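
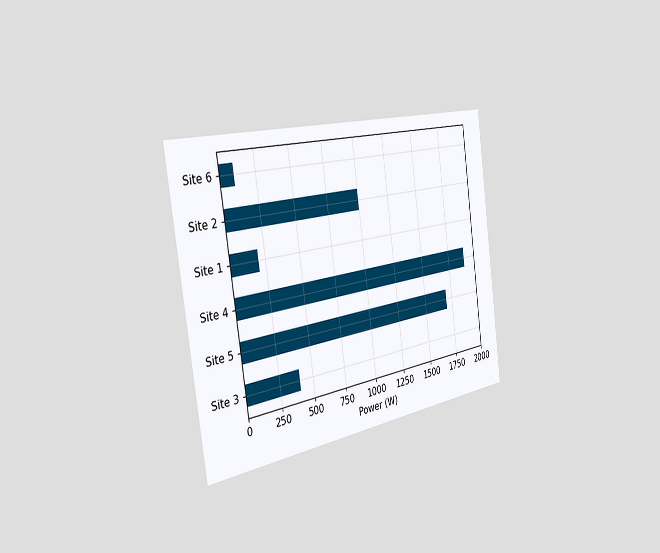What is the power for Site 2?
1000W

The chart is tilted about 8° counter-clockwise and viewed slightly from the left. Reading along the chart's x-axis, the Site 2 bar reaches 1000W.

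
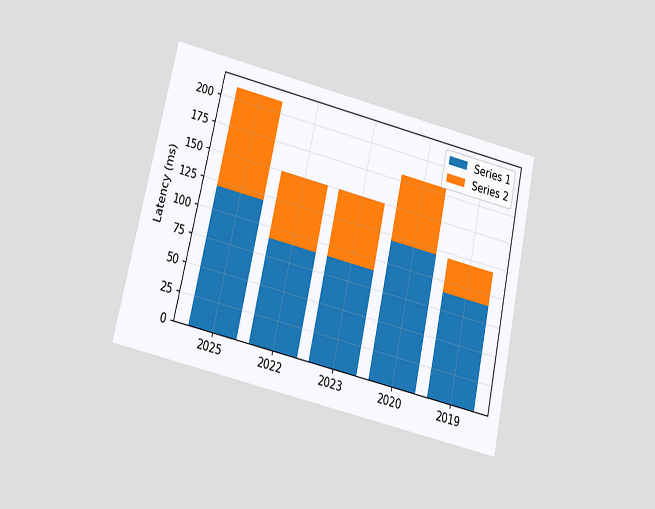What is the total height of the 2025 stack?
The chart is tilted about 13° clockwise and viewed slightly from below. The 2025 stack's top reaches 210ms on the y-axis.

210ms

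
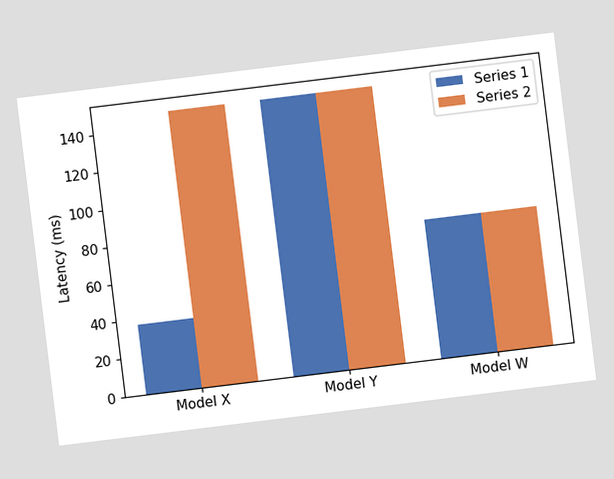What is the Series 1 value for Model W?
74ms

The chart is tilted about 7° counter-clockwise. The Series 1 bar at Model W reaches 74ms on the y-axis.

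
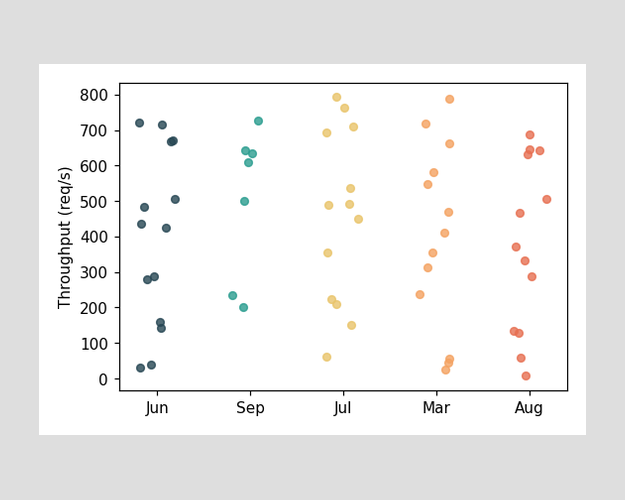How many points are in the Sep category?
Counting the markers in the Sep column gives 7.

7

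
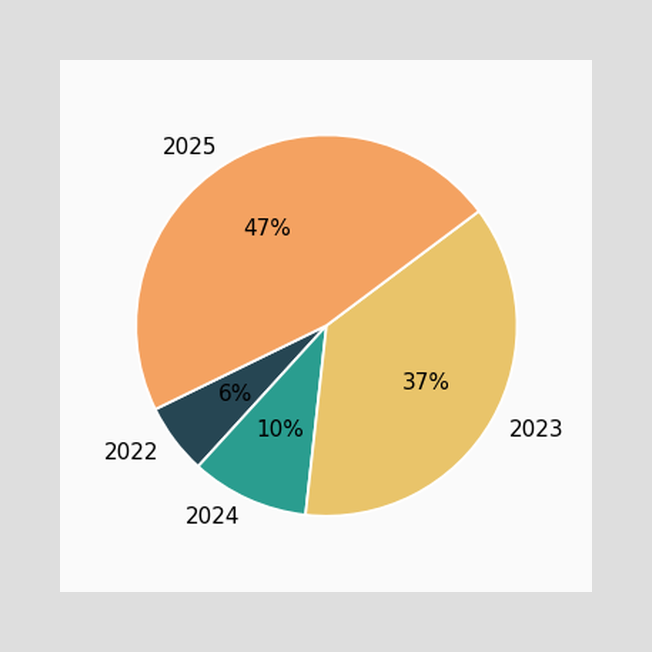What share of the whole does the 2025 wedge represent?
47%

The 2025 slice takes up 47% of the pie.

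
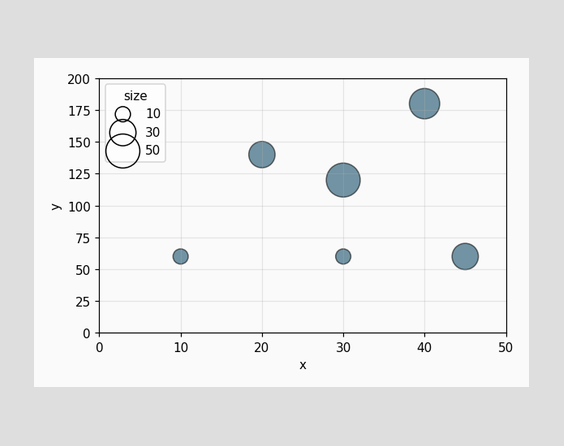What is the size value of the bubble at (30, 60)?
Matching the bubble at (30, 60) against the size legend gives 10.

10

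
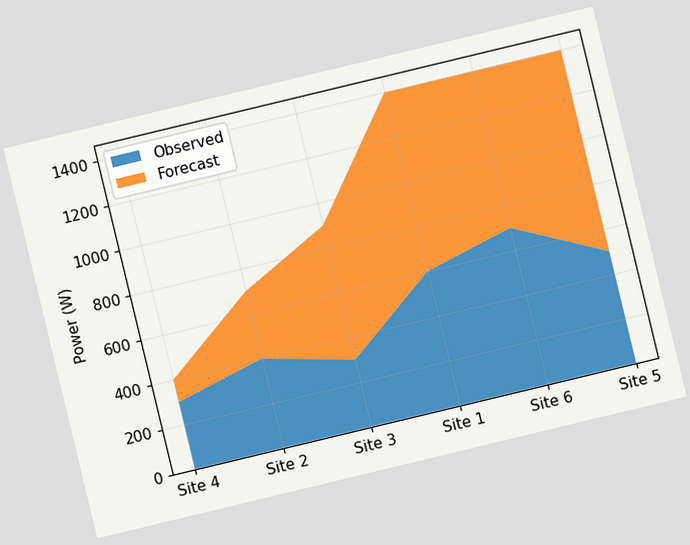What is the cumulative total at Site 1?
The chart is tilted about 14° counter-clockwise. The stacked total at Site 1 reaches 1400W.

1400W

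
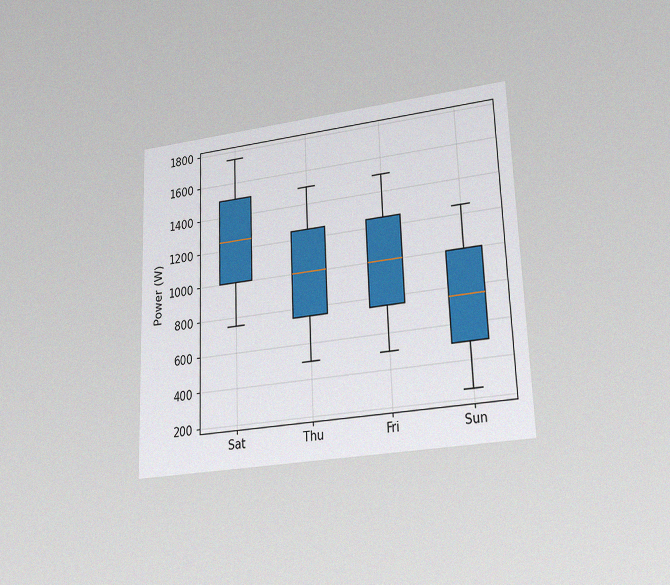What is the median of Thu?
1000W

The chart is tilted about 2° counter-clockwise and viewed at a slight angle, with some photo noise. The median line in the Thu box sits at 1000W.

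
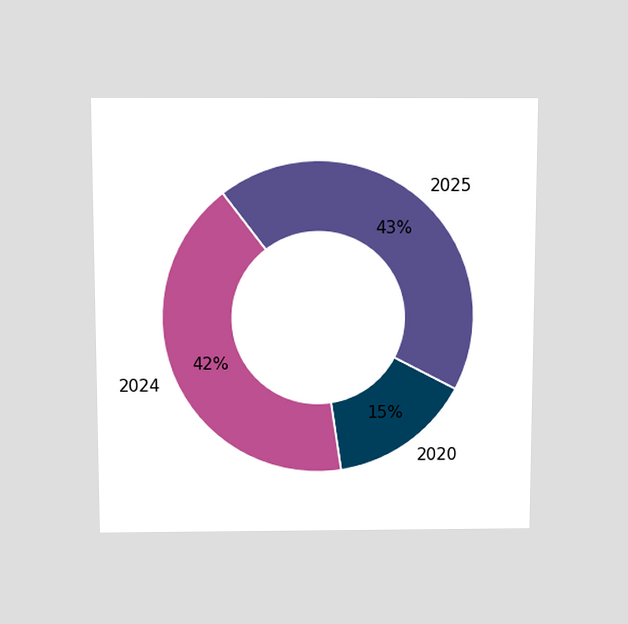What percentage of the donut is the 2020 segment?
15%

The chart is viewed slightly from above. The 2020 segment takes up 15% of the ring.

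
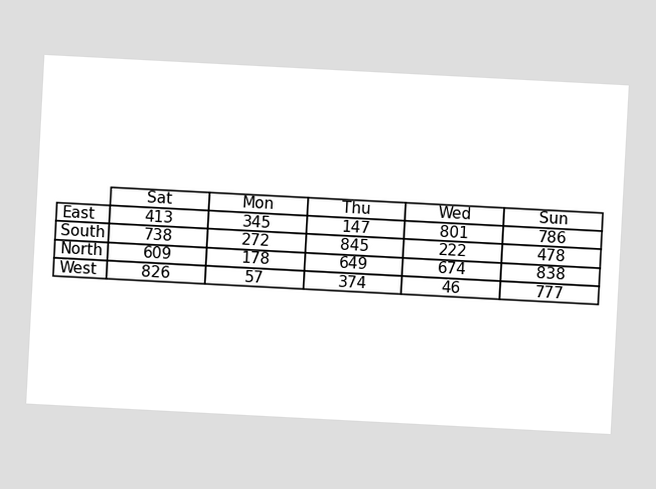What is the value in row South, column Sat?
The chart is tilted about 3° clockwise. The (South, Sat) cell reads 738.

738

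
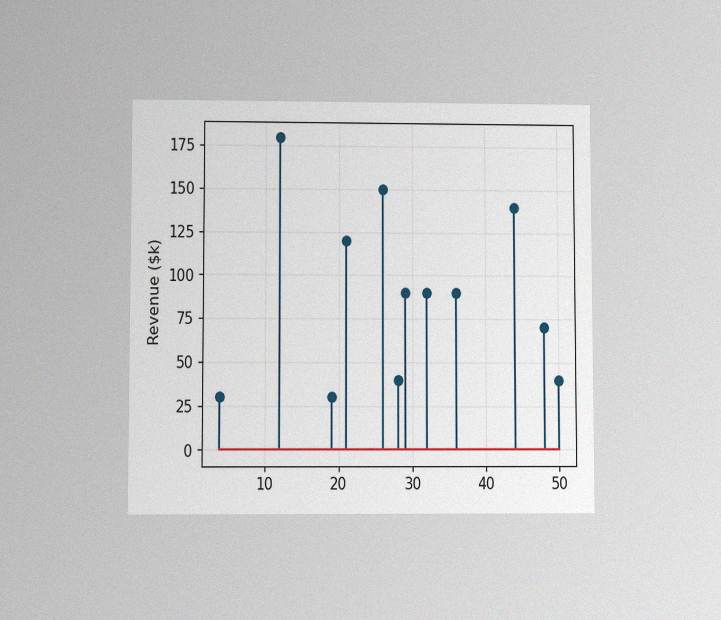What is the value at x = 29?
$90k

The chart is viewed at a slight angle, with some photo noise. The stem at x=29 reaches $90k.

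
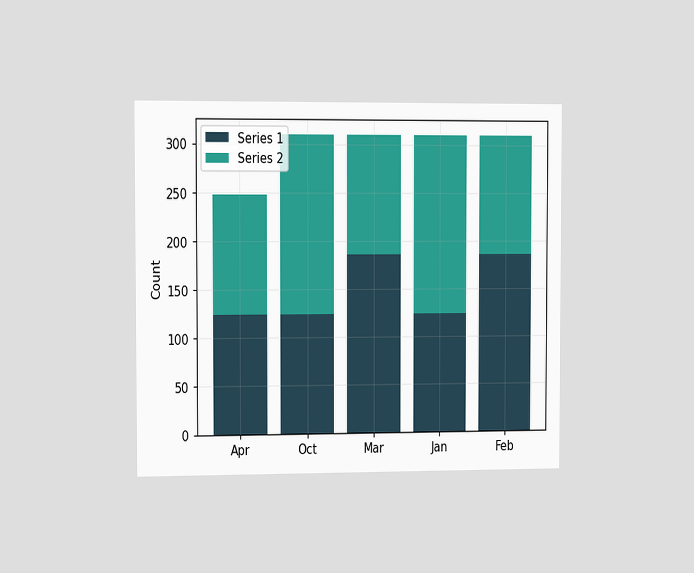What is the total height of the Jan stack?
The chart is viewed slightly from the left. The Jan stack's top reaches 310 on the y-axis.

310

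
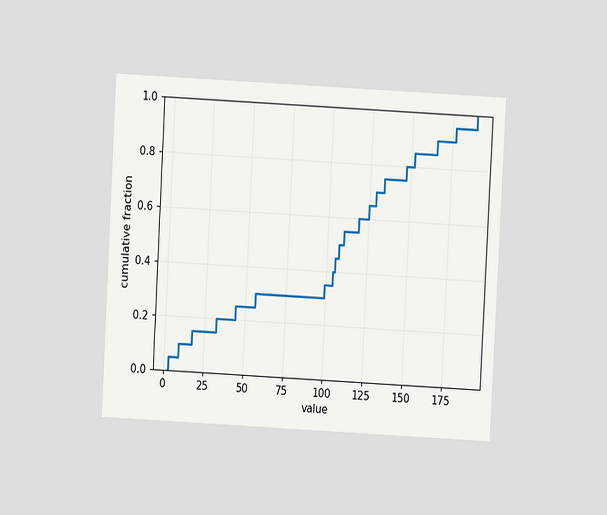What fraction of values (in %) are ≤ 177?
The chart is tilted about 3° clockwise and viewed at a slight angle. At x=177 the ECDF step is at 95%.

95%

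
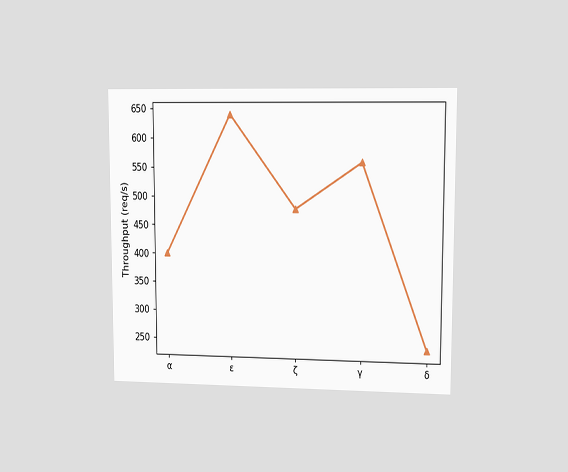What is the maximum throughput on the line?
640req/s

The chart is viewed at a slight angle. The highest point is at ε, and reading across to the y-axis gives 640req/s.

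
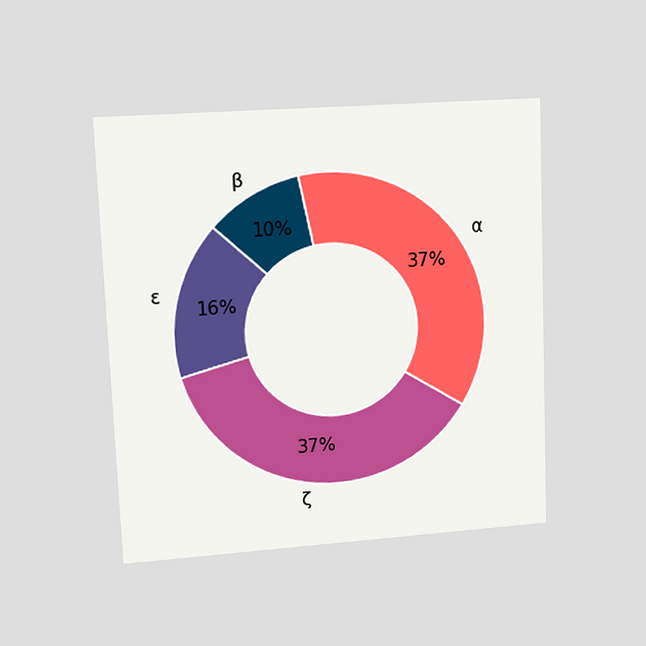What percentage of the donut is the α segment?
37%

The chart is tilted about 2° counter-clockwise and viewed at a slight angle. The α segment takes up 37% of the ring.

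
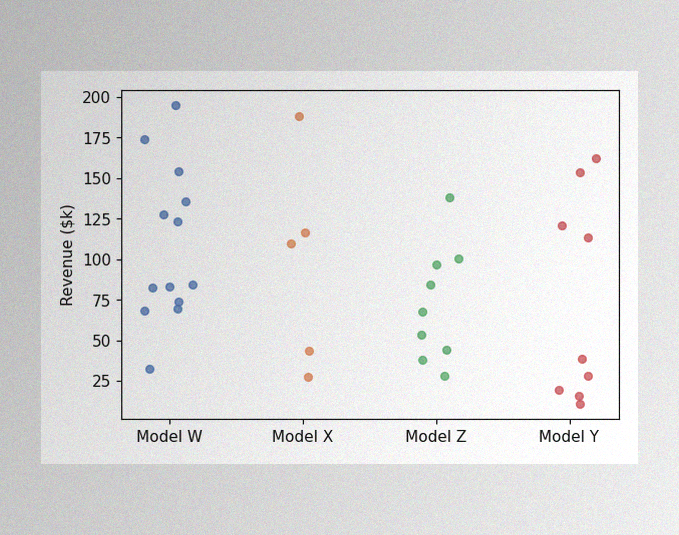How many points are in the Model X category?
The image has some photo noise and uneven lighting. Counting the markers in the Model X column gives 5.

5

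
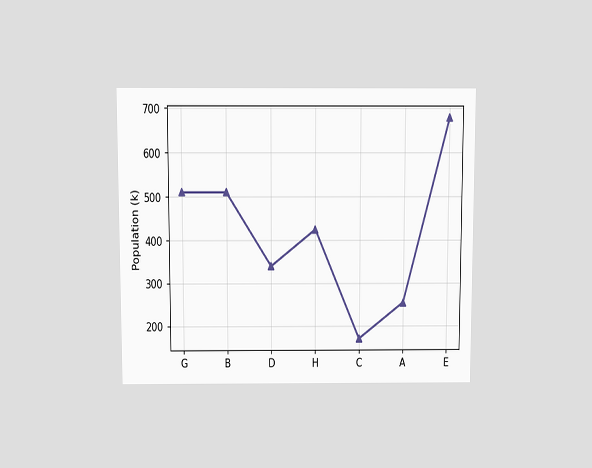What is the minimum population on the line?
170k

The chart is viewed slightly from above. The lowest point is at C, and reading across to the y-axis gives 170k.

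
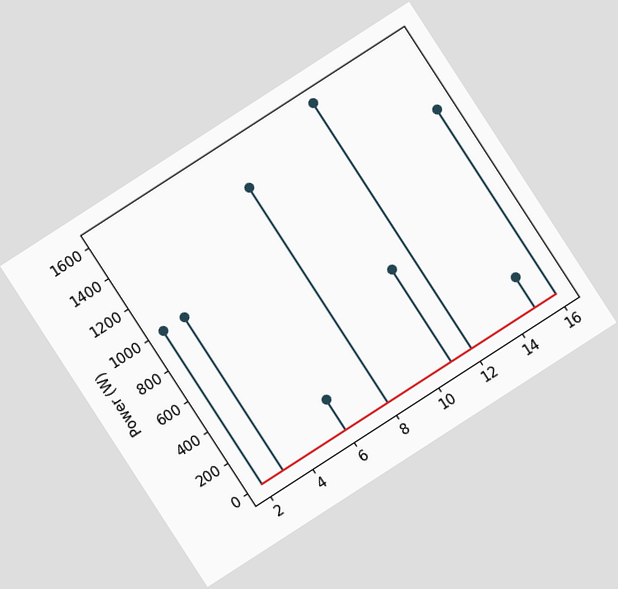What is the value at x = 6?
The chart is tilted about 33° counter-clockwise. The stem at x=6 reaches 200W.

200W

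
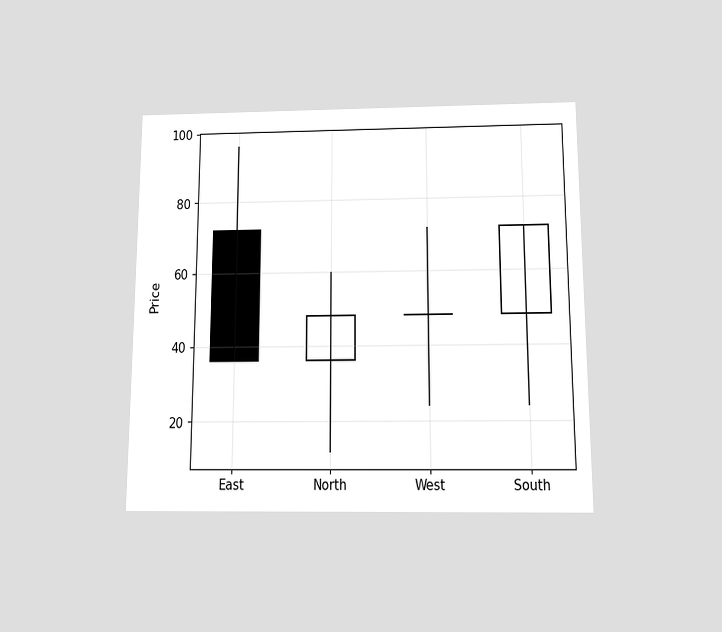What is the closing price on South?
72

The chart is viewed slightly from below. The South candle closes at 72.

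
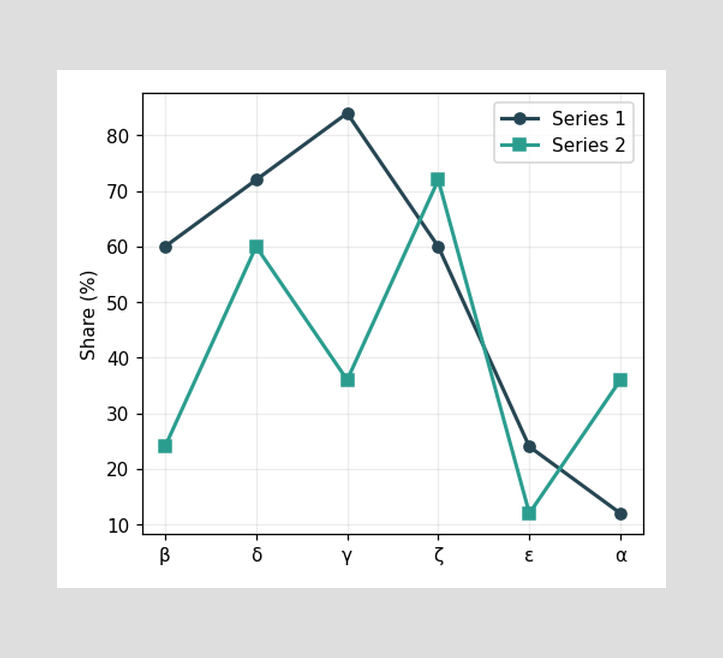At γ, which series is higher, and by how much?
Series 1, by 48%

At γ, Series 1 sits above the other line by 48%.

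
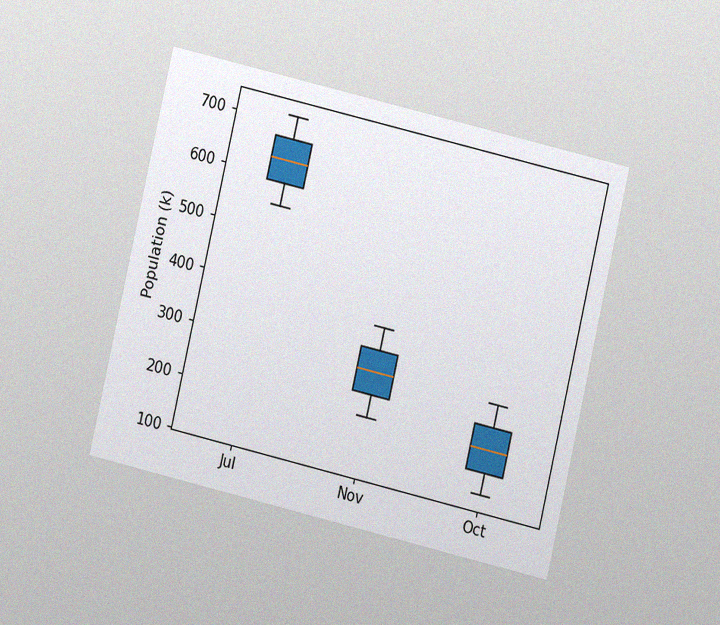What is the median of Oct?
210k

The chart is tilted about 13° clockwise and viewed at a slight angle, with some photo noise. The median line in the Oct box sits at 210k.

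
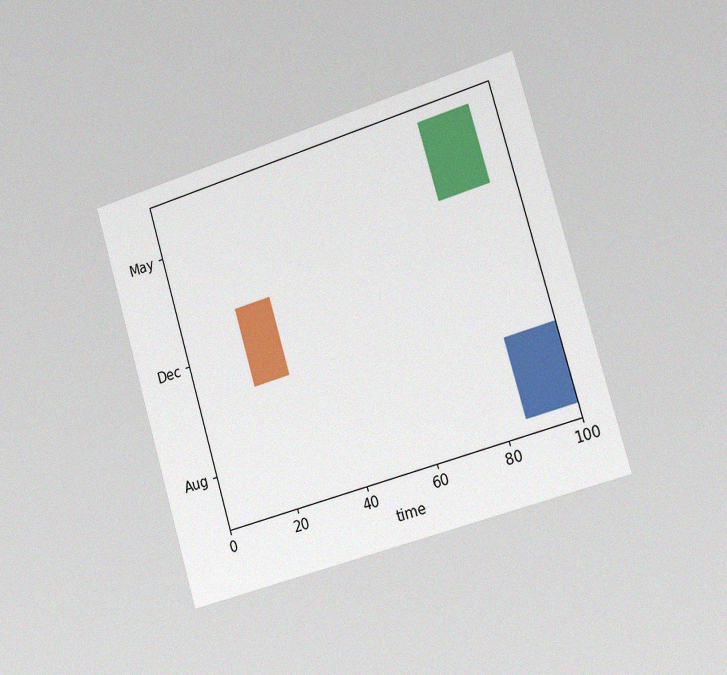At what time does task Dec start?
The chart is tilted about 16° counter-clockwise and viewed slightly from the right, with some photo noise. The Dec bar begins at t=17.

17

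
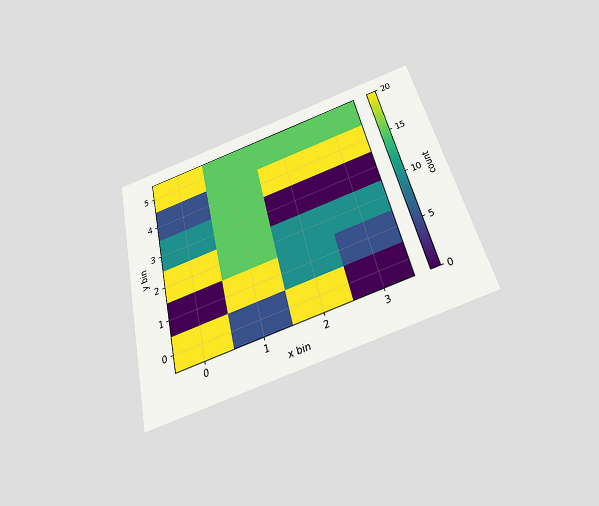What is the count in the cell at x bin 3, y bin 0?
The chart is tilted about 14° counter-clockwise and viewed slightly from below. Matching the cell (3, 0) against the colorbar gives 0.

0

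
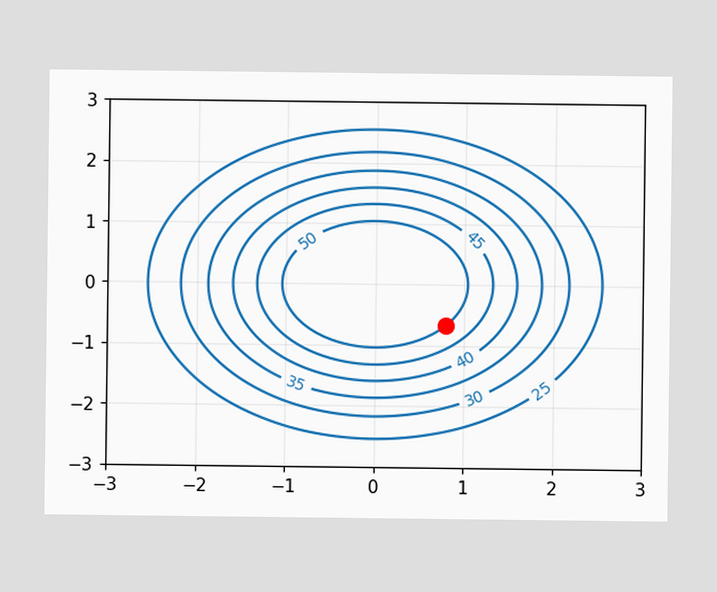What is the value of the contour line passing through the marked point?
The marked point sits on the contour labelled 50.

50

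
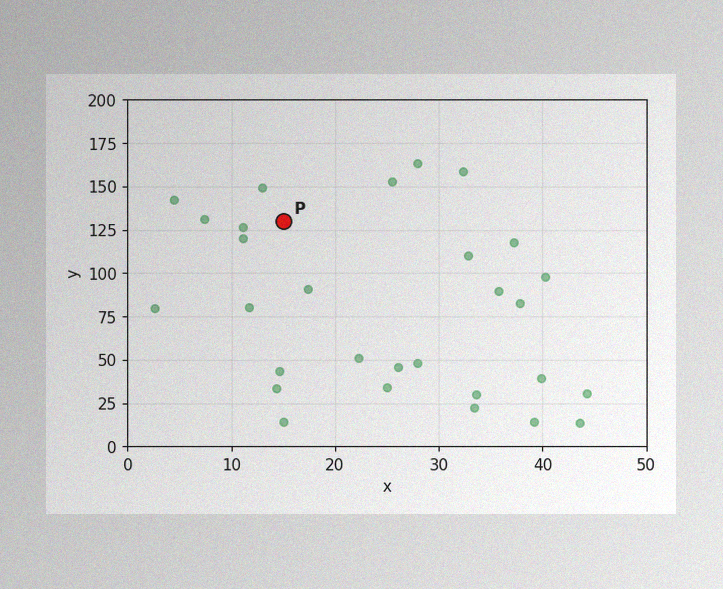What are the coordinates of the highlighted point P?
(15, 130)

The image has some photo noise and uneven lighting. Following the gridlines from P to each axis, P sits at (15, 130).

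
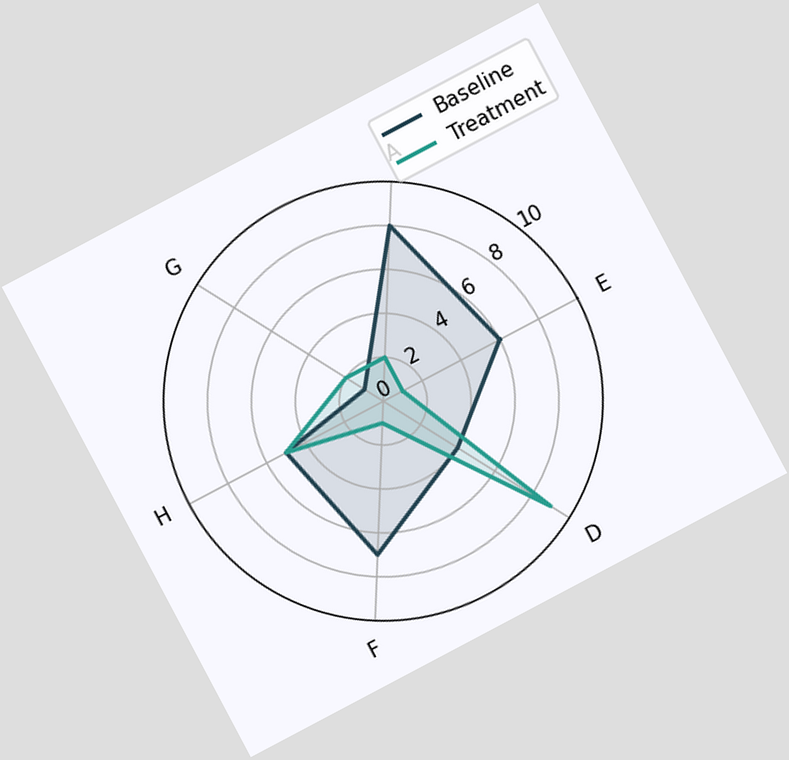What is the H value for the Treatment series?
The chart is tilted about 28° counter-clockwise. On the H axis, Treatment reaches 5.

5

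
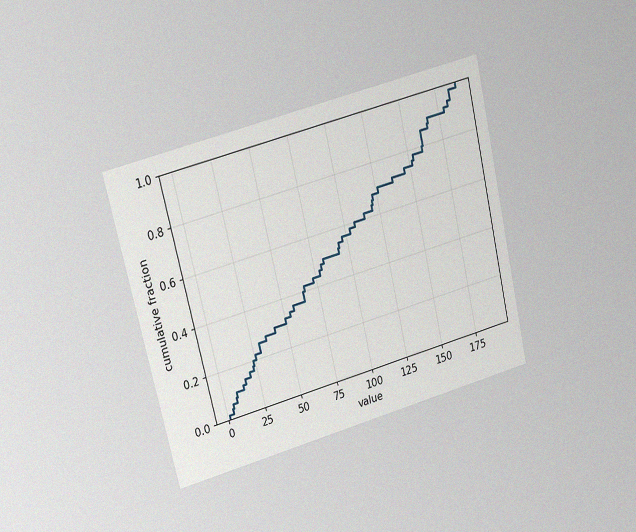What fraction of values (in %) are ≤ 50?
32%

The chart is tilted about 13° counter-clockwise and viewed at a slight angle, with some photo noise. At x=50 the ECDF step is at 32%.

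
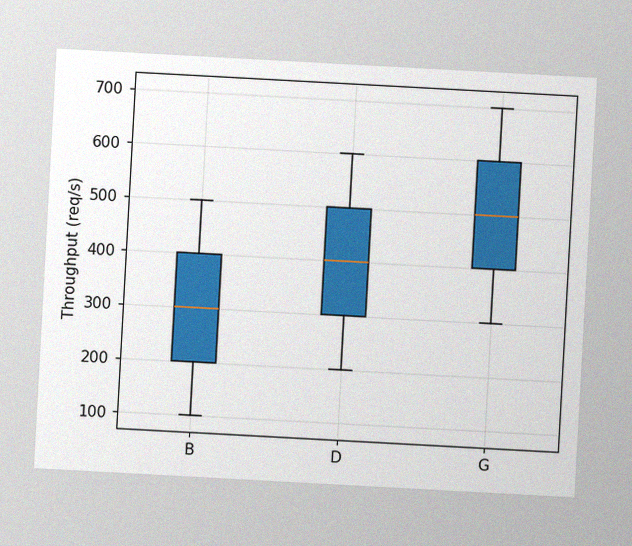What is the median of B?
300req/s

The chart is tilted about 3° clockwise, with some photo noise. The median line in the B box sits at 300req/s.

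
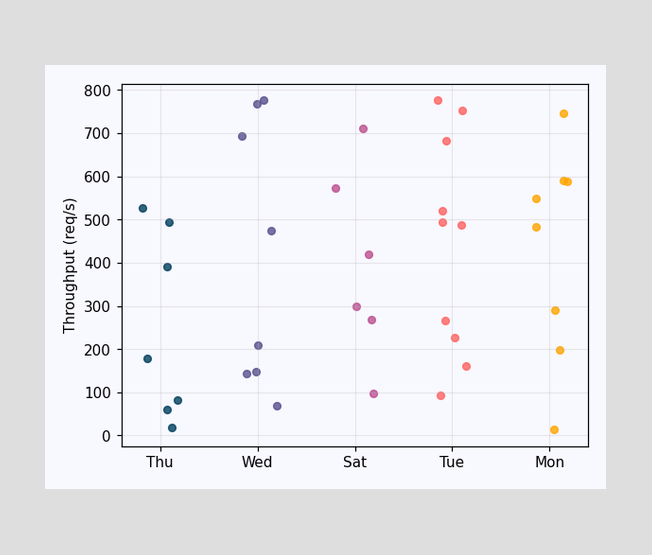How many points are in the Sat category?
6

Counting the markers in the Sat column gives 6.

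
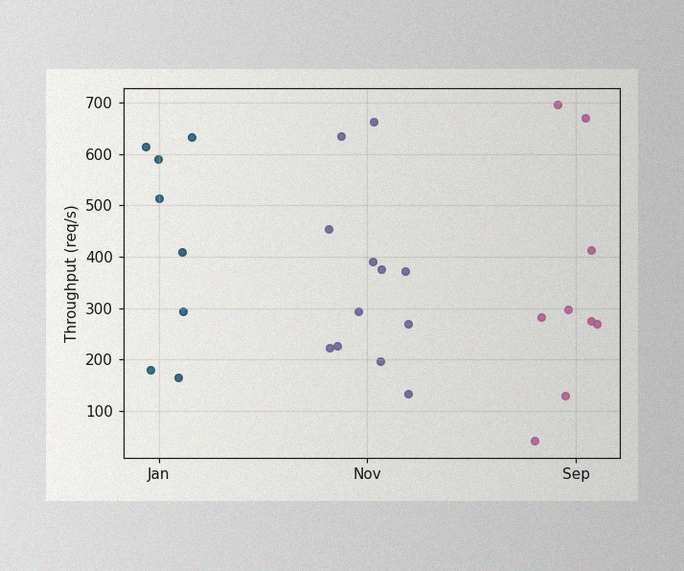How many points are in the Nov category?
The image has some photo noise and uneven lighting. Counting the markers in the Nov column gives 12.

12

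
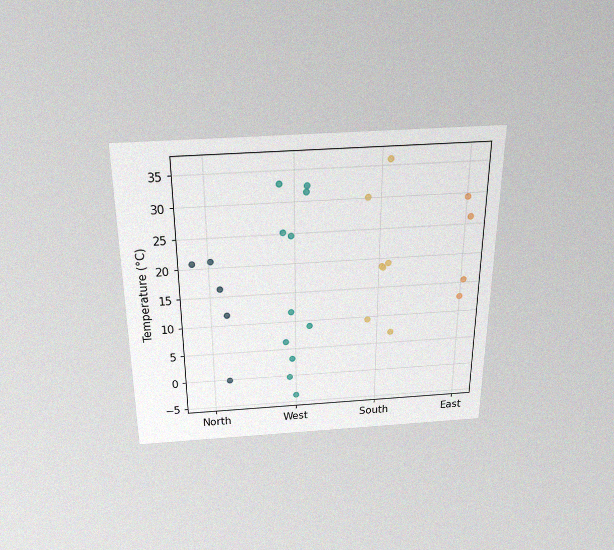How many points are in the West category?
The chart is viewed slightly from above, with some photo noise. Counting the markers in the West column gives 11.

11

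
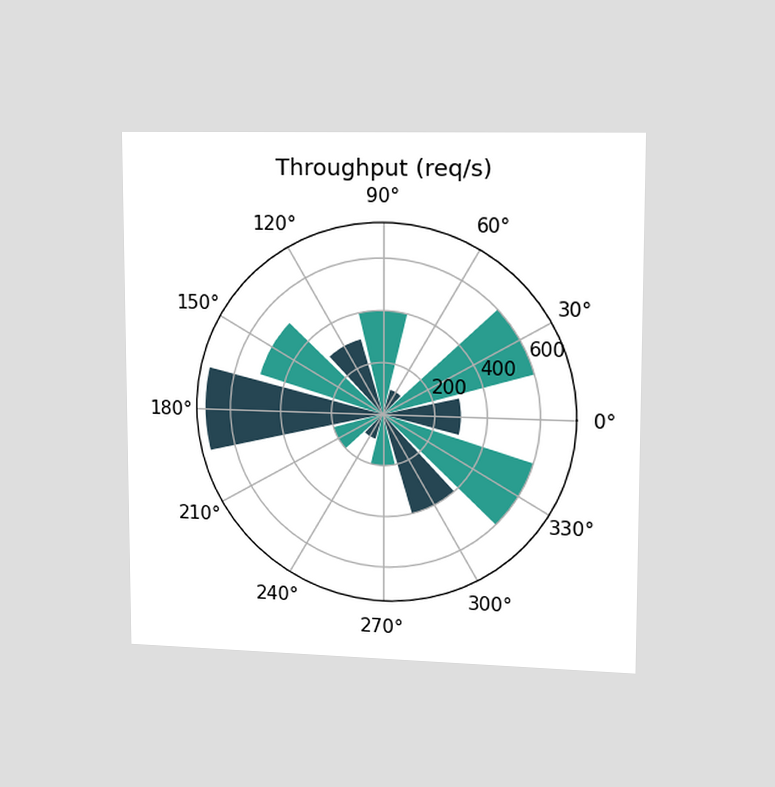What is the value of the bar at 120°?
The chart is viewed slightly from the right. The bar at 120° reaches 300req/s on the radial axis.

300req/s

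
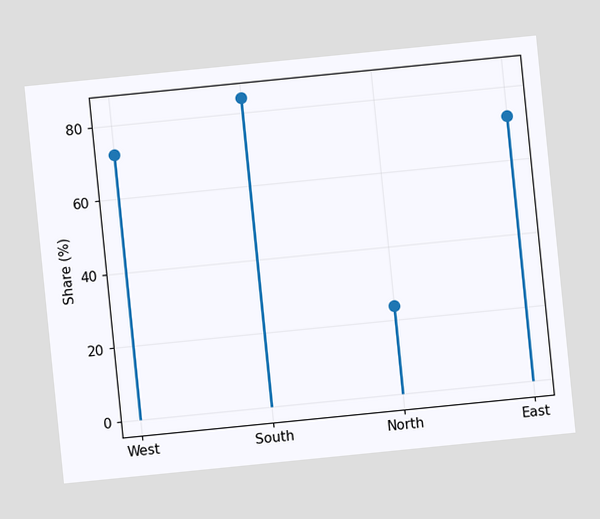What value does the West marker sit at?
The chart is tilted about 6° counter-clockwise. The West marker sits at 72%.

72%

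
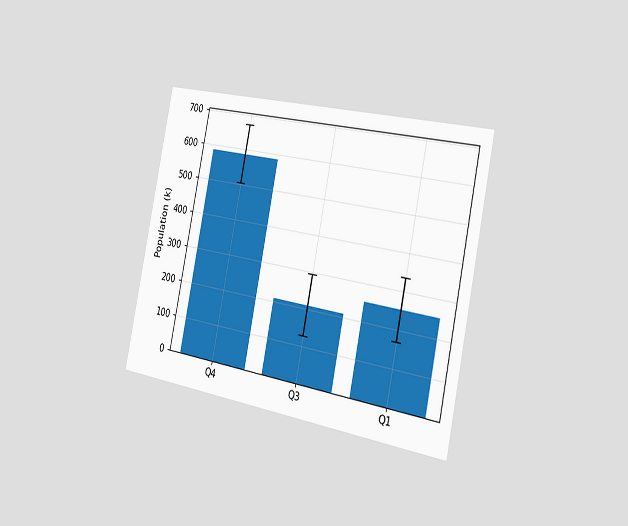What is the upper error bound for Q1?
336k

The chart is tilted about 12° clockwise and viewed slightly from the right. The Q1 bar's upper whisker reaches 336k.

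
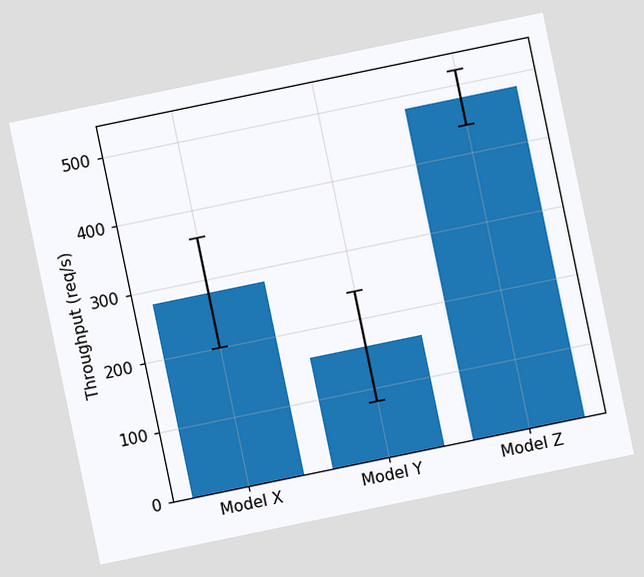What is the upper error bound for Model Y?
240req/s

The chart is tilted about 12° counter-clockwise. The Model Y bar's upper whisker reaches 240req/s.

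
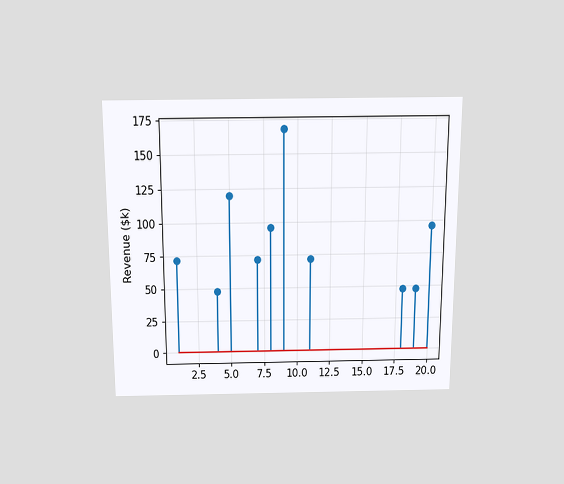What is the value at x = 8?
The chart is viewed slightly from above. The stem at x=8 reaches $96k.

$96k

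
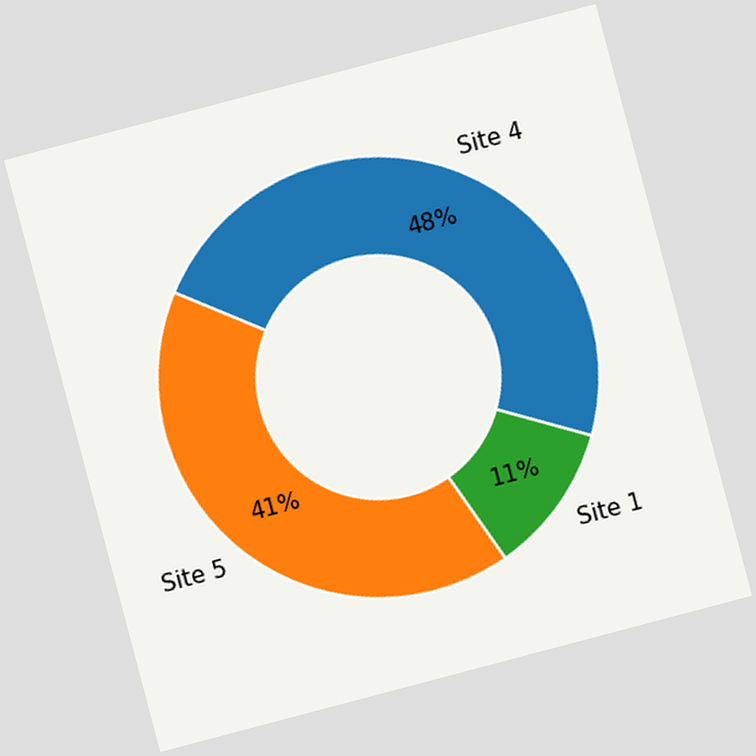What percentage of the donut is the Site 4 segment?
48%

The chart is tilted about 15° counter-clockwise. The Site 4 segment takes up 48% of the ring.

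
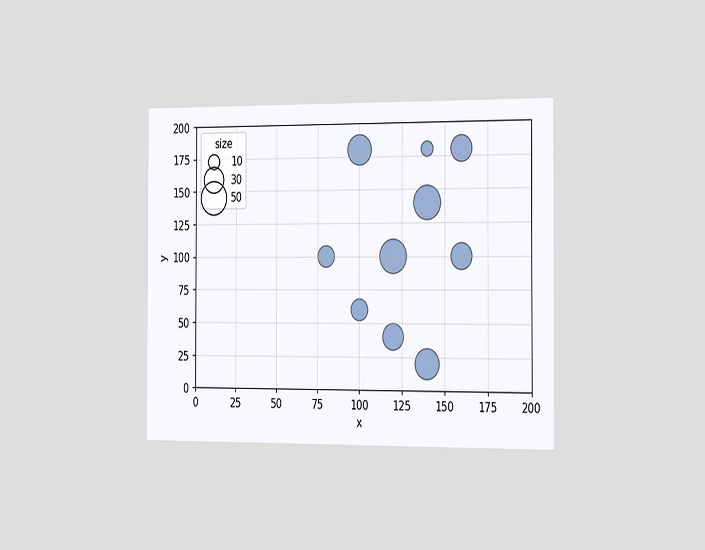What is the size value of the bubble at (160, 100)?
30

The chart is viewed slightly from the right. Matching the bubble at (160, 100) against the size legend gives 30.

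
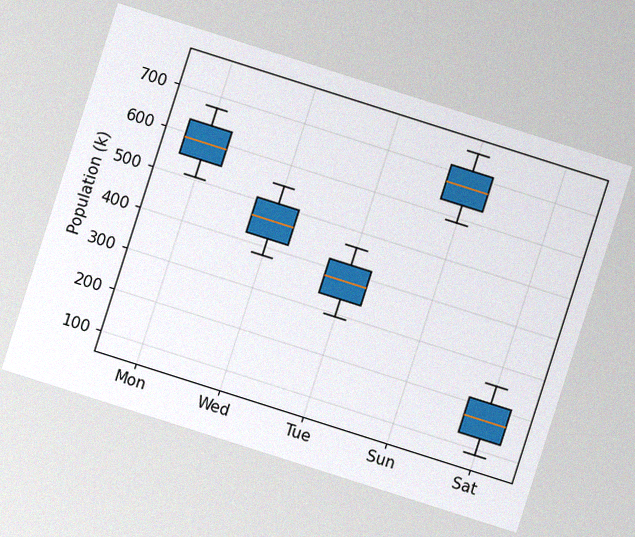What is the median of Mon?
The chart is tilted about 18° clockwise, with some photo noise. The median line in the Mon box sits at 588k.

588k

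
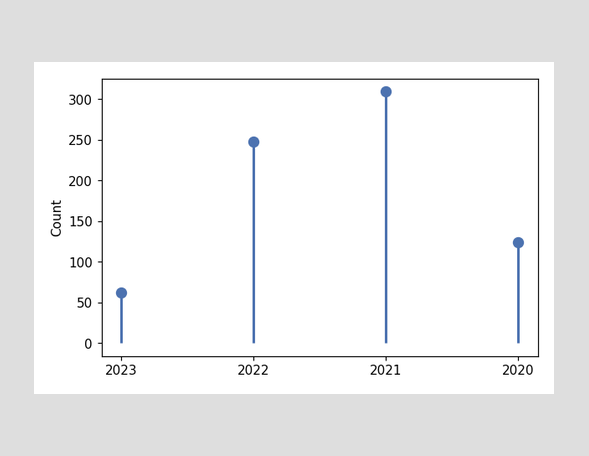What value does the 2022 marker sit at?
248

The 2022 marker sits at 248.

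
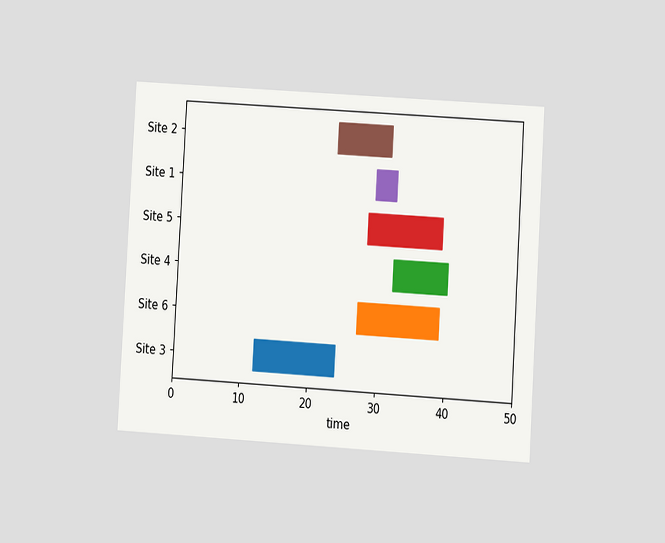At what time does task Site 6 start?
27

The chart is tilted about 3° clockwise and viewed at a slight angle. The Site 6 bar begins at t=27.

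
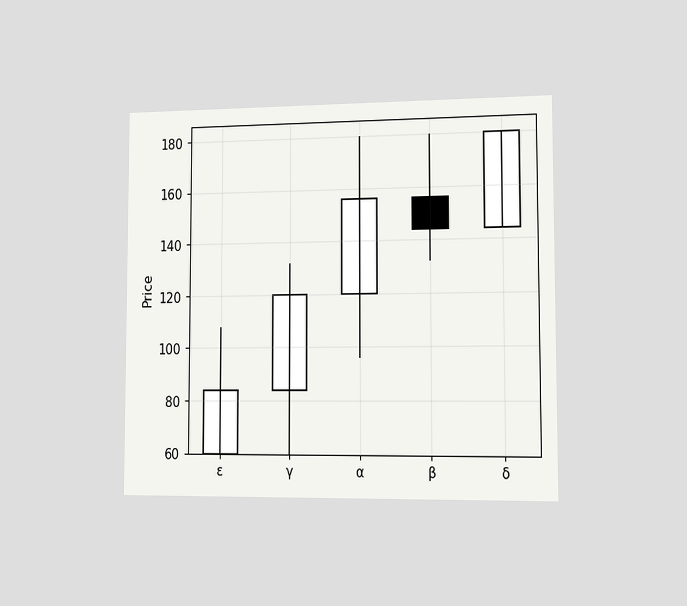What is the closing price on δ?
180

The chart is viewed slightly from the right. The δ candle closes at 180.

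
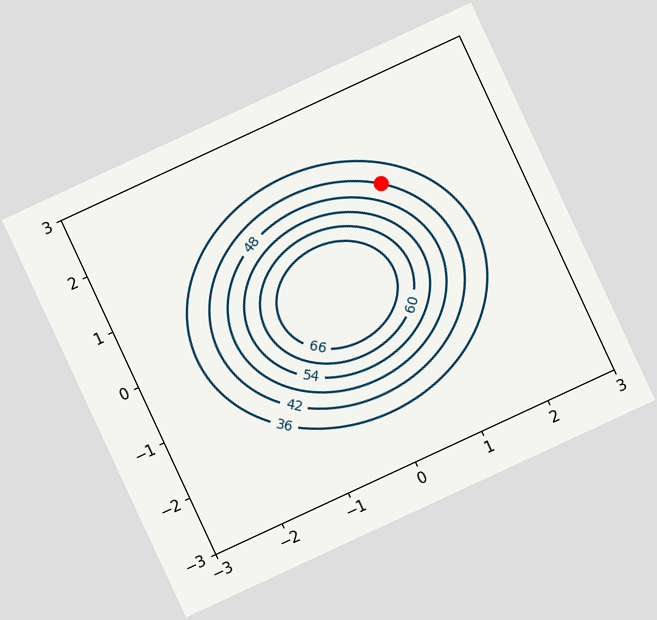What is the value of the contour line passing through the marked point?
The chart is tilted about 25° counter-clockwise. The marked point sits on the contour labelled 42.

42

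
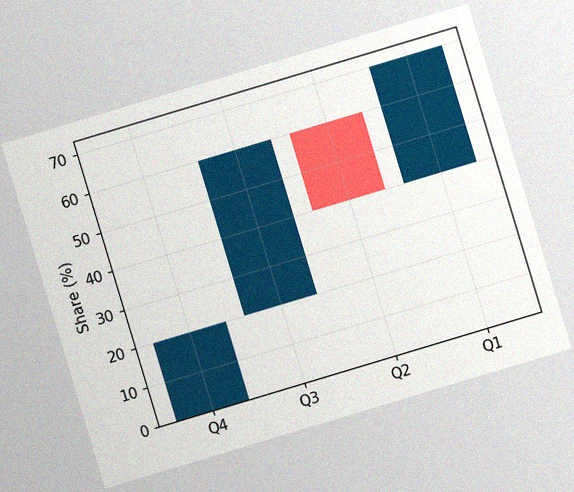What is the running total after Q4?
The chart is tilted about 17° counter-clockwise, with some photo noise. After Q4 the running total reaches 20%.

20%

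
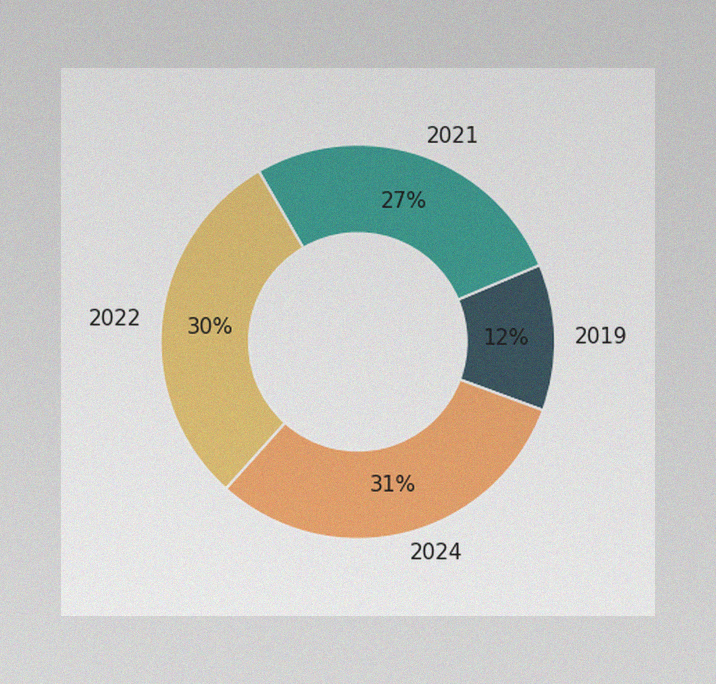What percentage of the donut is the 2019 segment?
The image has some photo noise and uneven lighting. The 2019 segment takes up 12% of the ring.

12%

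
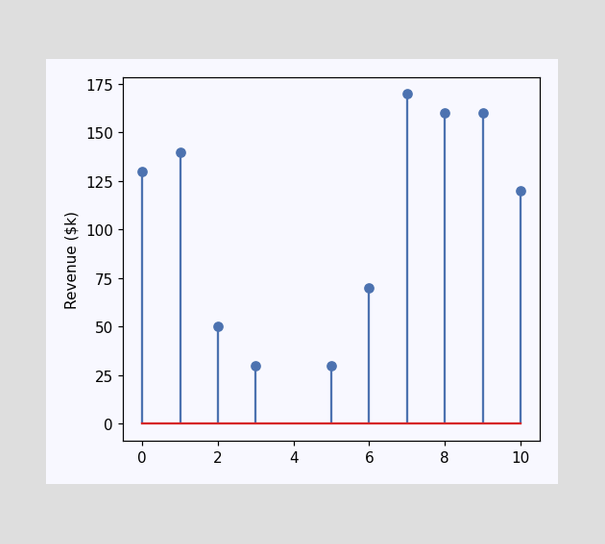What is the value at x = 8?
The stem at x=8 reaches $160k.

$160k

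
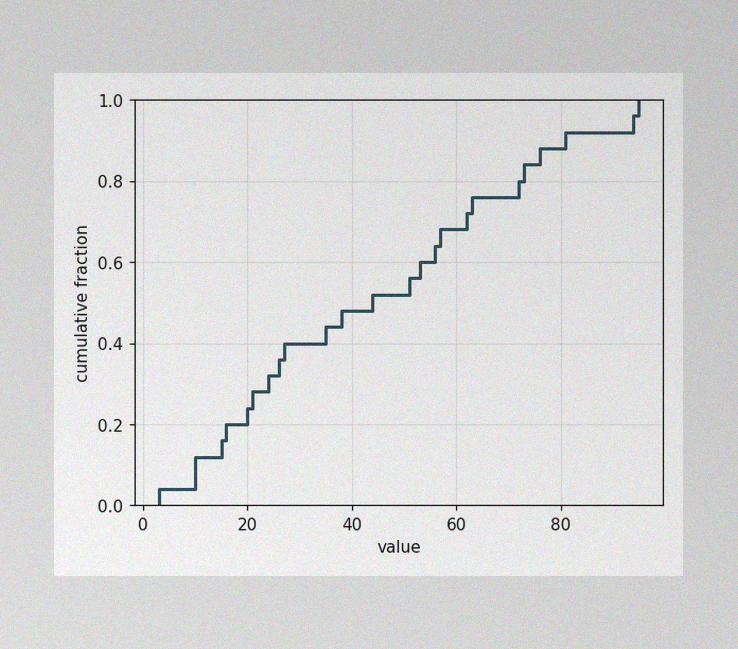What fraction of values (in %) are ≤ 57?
68%

The image has some photo noise and uneven lighting. At x=57 the ECDF step is at 68%.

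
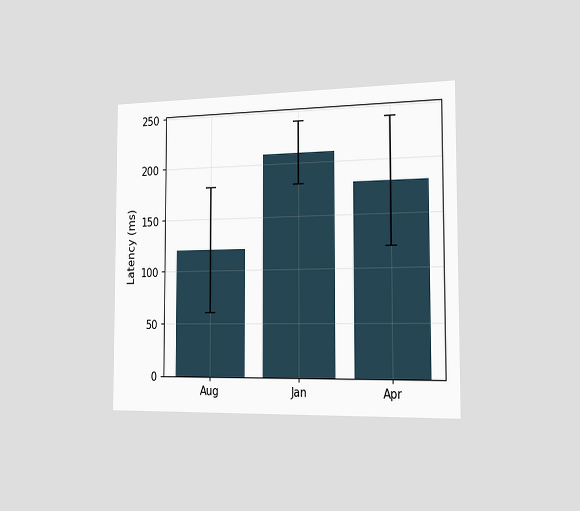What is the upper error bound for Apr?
240ms

The chart is viewed slightly from the right. The Apr bar's upper whisker reaches 240ms.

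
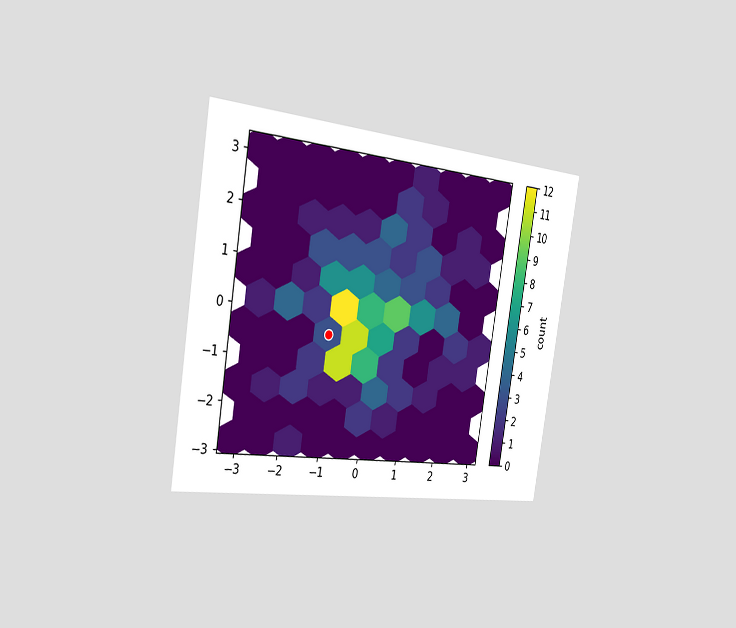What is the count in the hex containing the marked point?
The chart is tilted about 9° clockwise and viewed slightly from the left. The marked hex reads 3 on the colorbar.

3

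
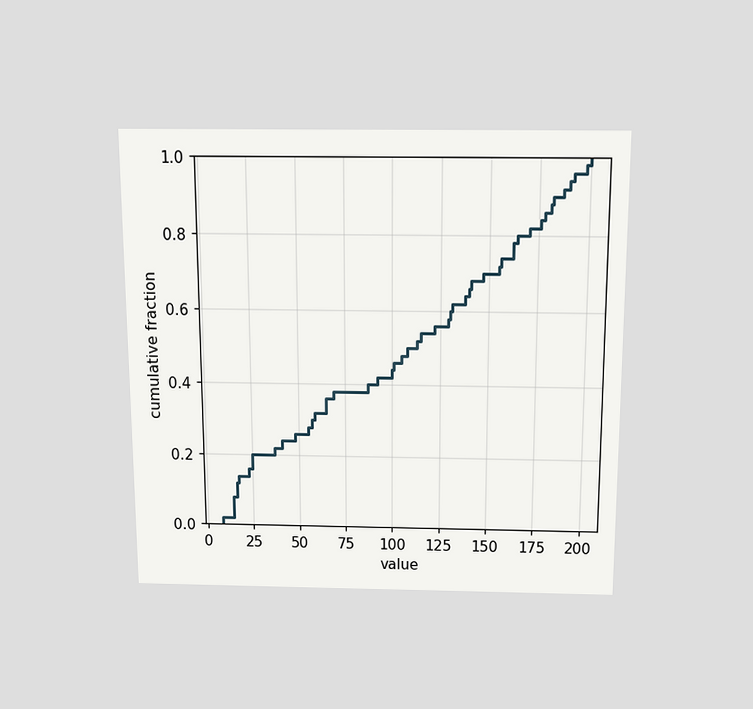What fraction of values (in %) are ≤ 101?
The chart is viewed slightly from above. At x=101 the ECDF step is at 46%.

46%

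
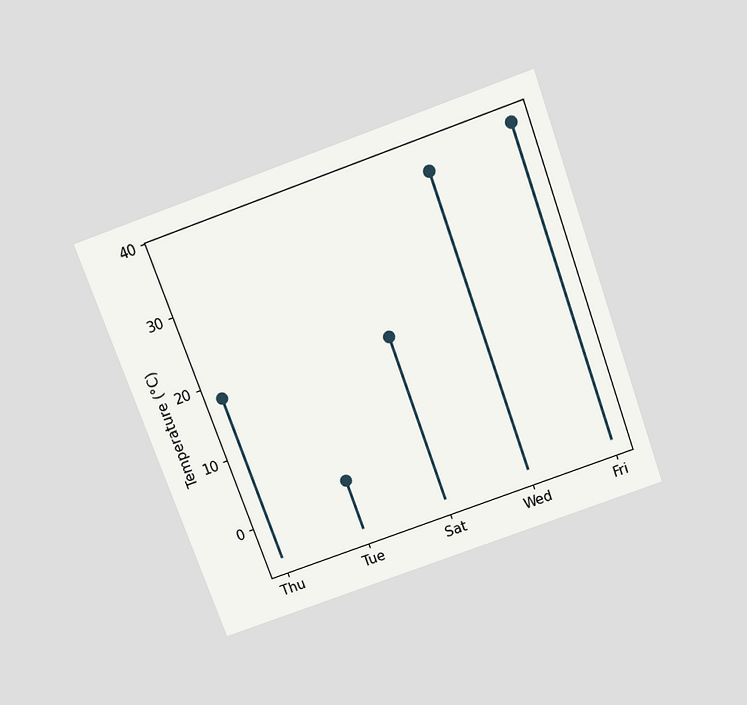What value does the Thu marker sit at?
18°C

The chart is tilted about 20° counter-clockwise and viewed slightly from above. The Thu marker sits at 18°C.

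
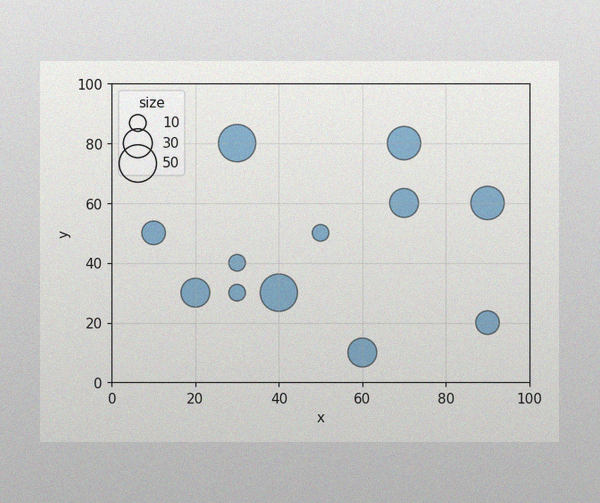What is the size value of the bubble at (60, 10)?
30

The image has some photo noise and uneven lighting. Matching the bubble at (60, 10) against the size legend gives 30.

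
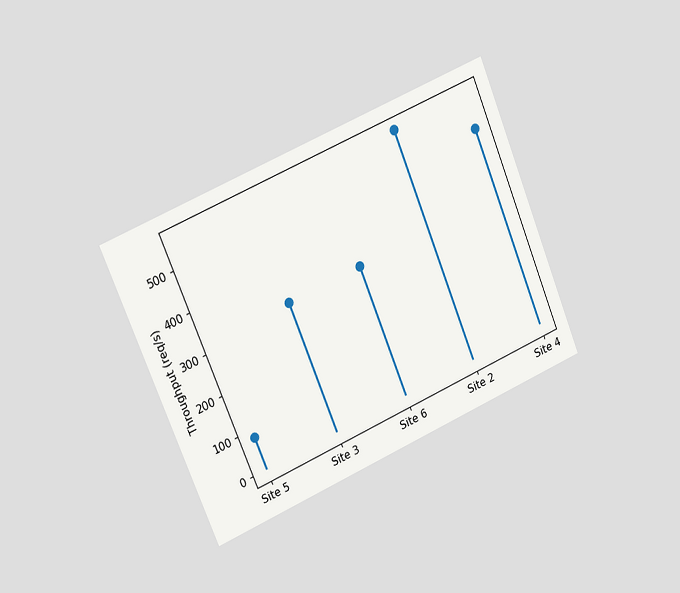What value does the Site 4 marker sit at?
The chart is tilted about 23° counter-clockwise and viewed slightly from the left. The Site 4 marker sits at 480req/s.

480req/s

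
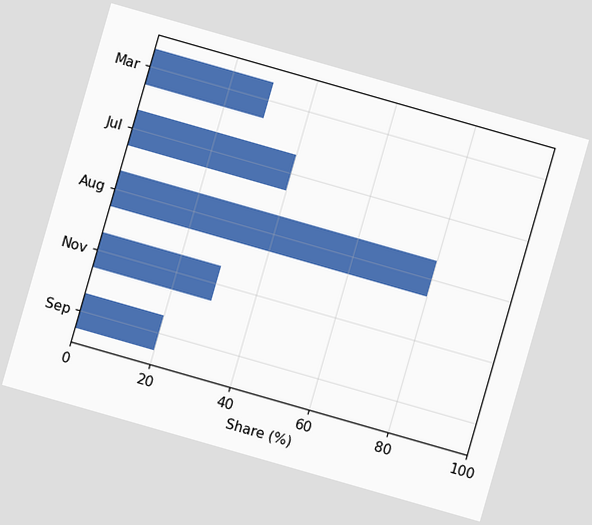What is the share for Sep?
20%

The chart is tilted about 16° clockwise. Reading along the chart's x-axis, the Sep bar reaches 20%.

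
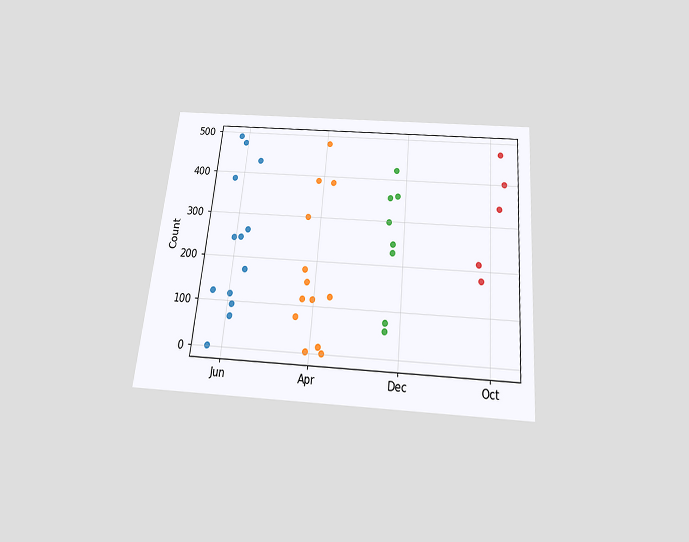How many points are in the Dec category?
8

The chart is tilted about 5° clockwise and viewed slightly from below. Counting the markers in the Dec column gives 8.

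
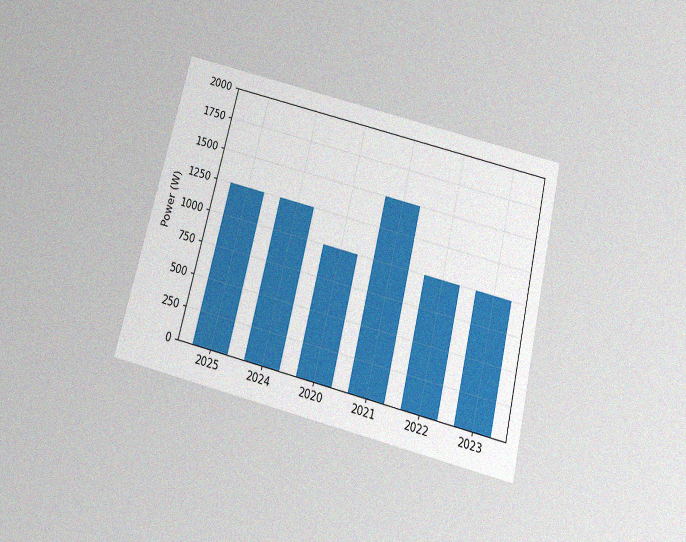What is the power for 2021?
The chart is tilted about 14° clockwise and viewed slightly from below, with some photo noise. Reading along the chart's y-axis, the 2021 bar reaches 1500W.

1500W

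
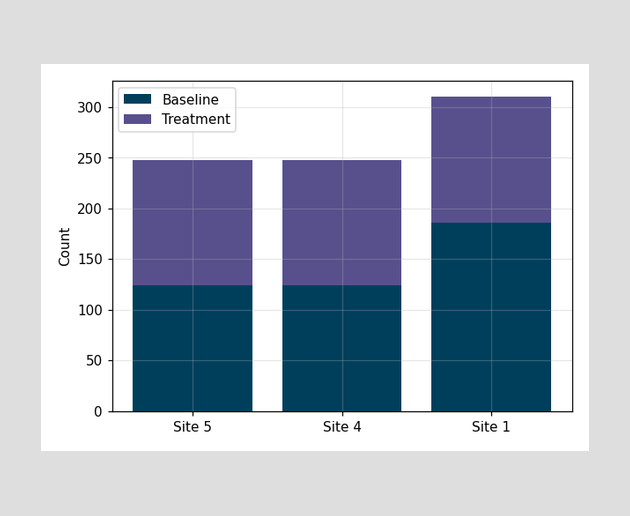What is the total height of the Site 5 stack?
The Site 5 stack's top reaches 248 on the y-axis.

248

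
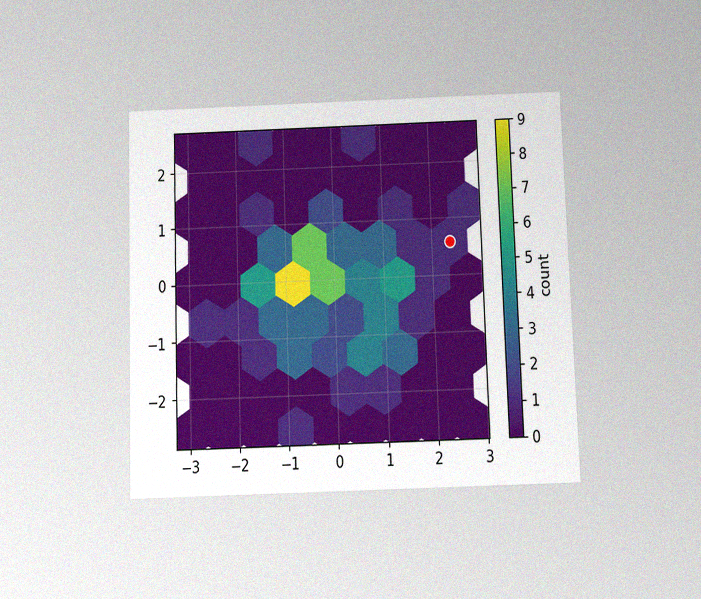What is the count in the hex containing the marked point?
1

The chart is viewed slightly from below, with some photo noise. The marked hex reads 1 on the colorbar.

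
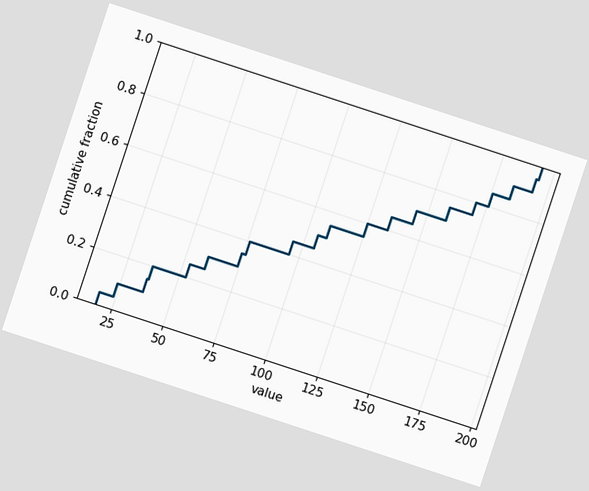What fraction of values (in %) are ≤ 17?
The chart is tilted about 18° clockwise. At x=17 the ECDF step is at 5%.

5%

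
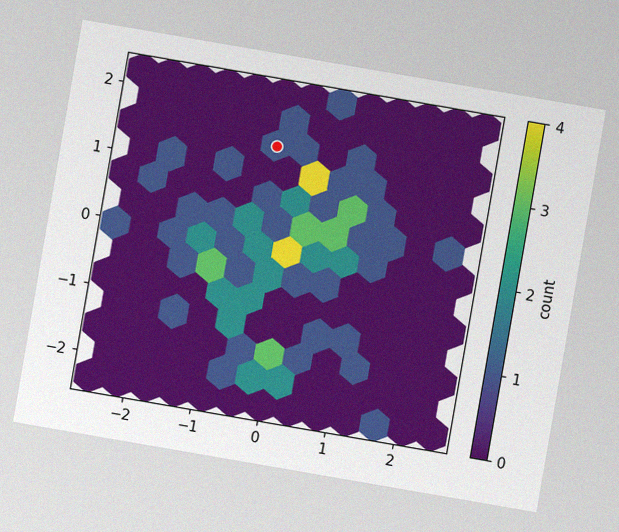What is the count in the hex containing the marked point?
1

The chart is tilted about 10° clockwise, with some photo noise. The marked hex reads 1 on the colorbar.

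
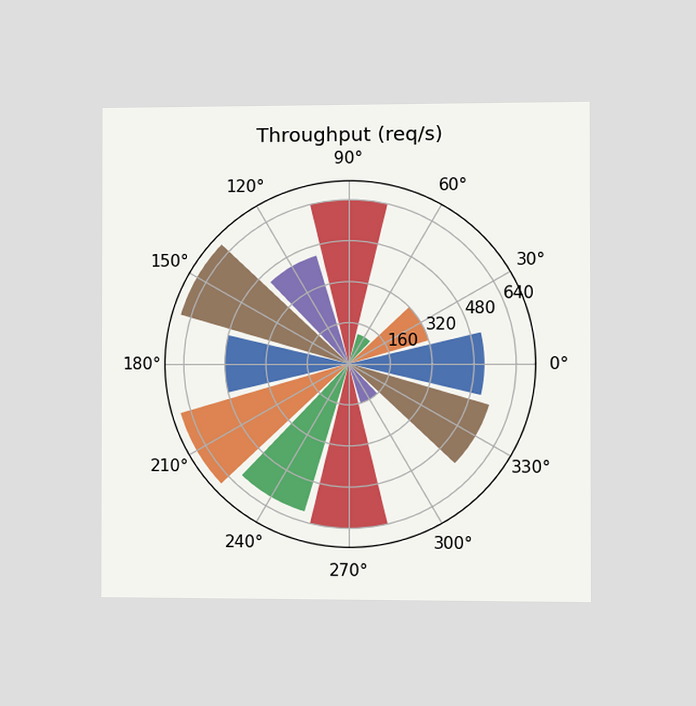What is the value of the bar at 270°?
640req/s

The chart is viewed slightly from the right. The bar at 270° reaches 640req/s on the radial axis.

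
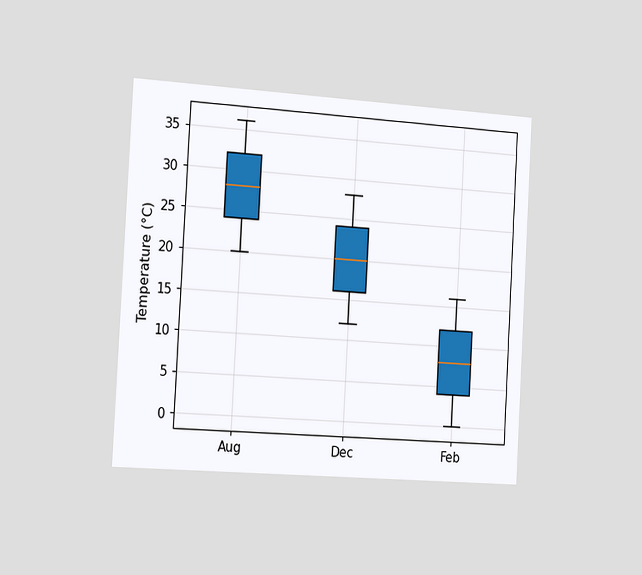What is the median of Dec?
The chart is tilted about 3° clockwise and viewed slightly from the left. The median line in the Dec box sits at 20°C.

20°C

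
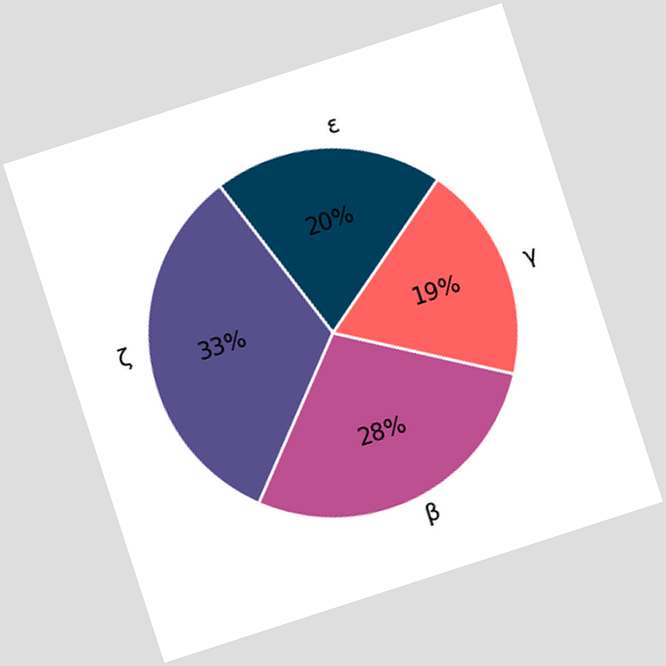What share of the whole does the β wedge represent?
The chart is tilted about 18° counter-clockwise. The β slice takes up 28% of the pie.

28%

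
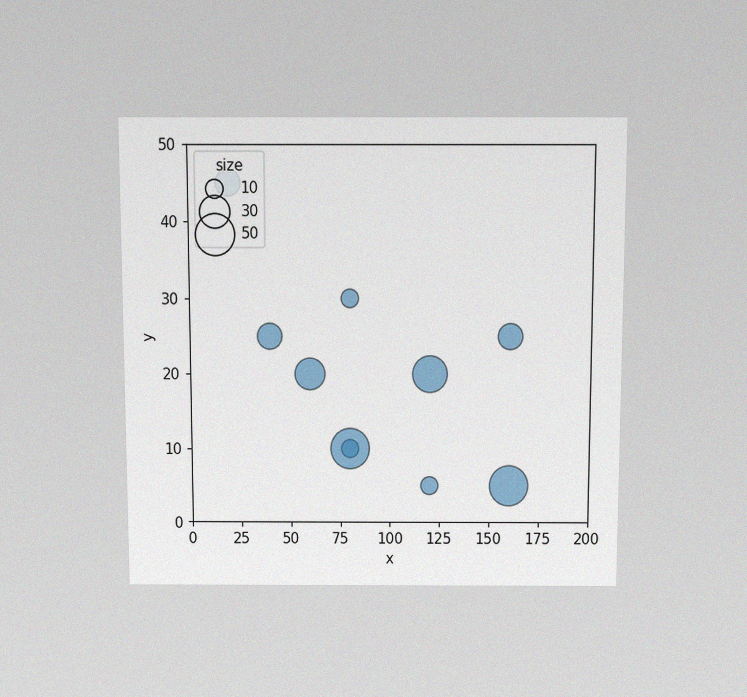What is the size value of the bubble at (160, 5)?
The chart is viewed slightly from above, with some photo noise. Matching the bubble at (160, 5) against the size legend gives 50.

50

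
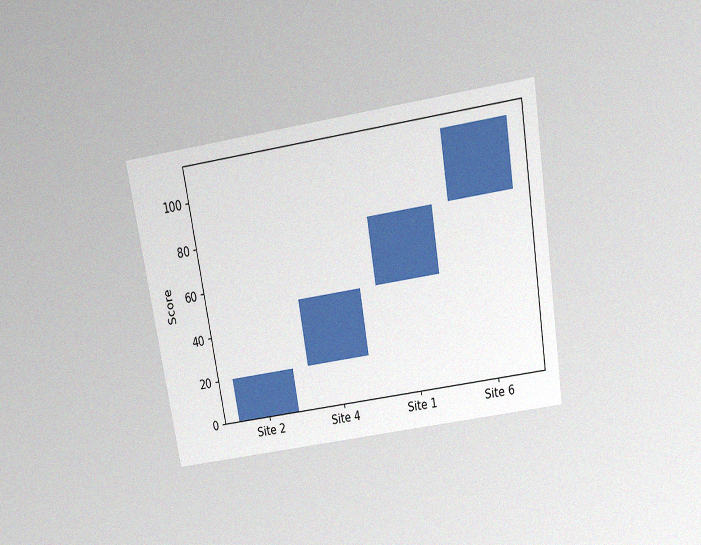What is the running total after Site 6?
110

The chart is tilted about 9° counter-clockwise and viewed slightly from above, with some photo noise. After Site 6 the running total reaches 110.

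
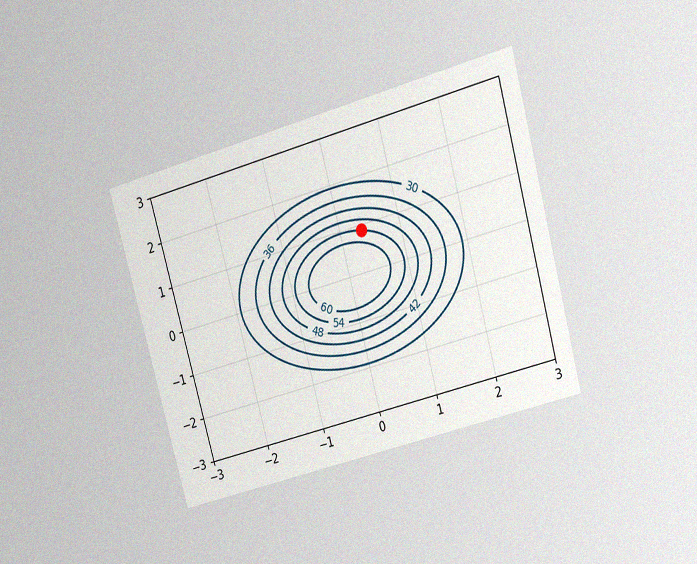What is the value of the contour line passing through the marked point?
The chart is tilted about 15° counter-clockwise and viewed at a slight angle, with some photo noise. The marked point sits on the contour labelled 54.

54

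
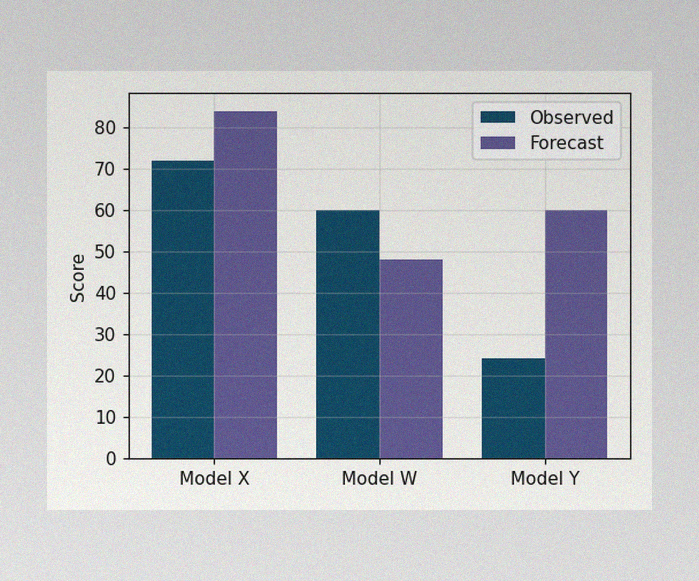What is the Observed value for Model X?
The image has some photo noise and uneven lighting. The Observed bar at Model X reaches 72 on the y-axis.

72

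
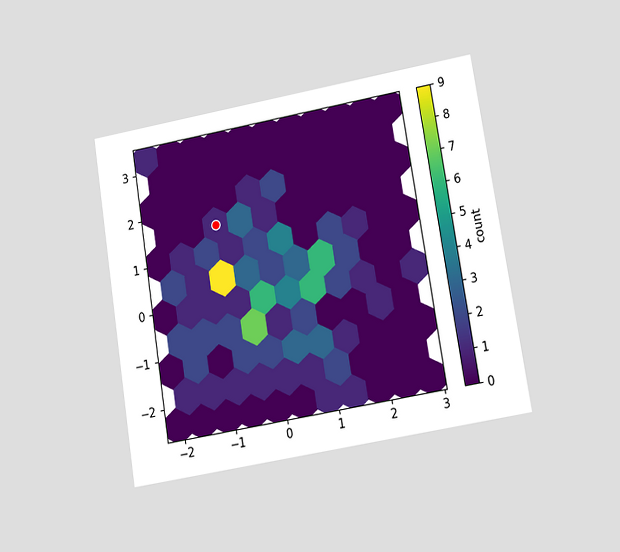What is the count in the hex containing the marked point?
The chart is tilted about 9° counter-clockwise and viewed at a slight angle. The marked hex reads 1 on the colorbar.

1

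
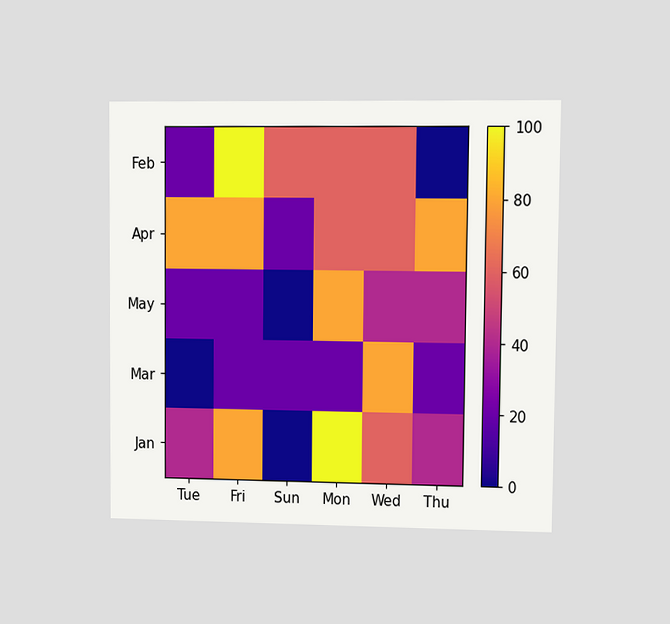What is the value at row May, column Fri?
The chart is viewed at a slight angle. Matching cell (May, Fri) against the colorbar gives 20.

20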